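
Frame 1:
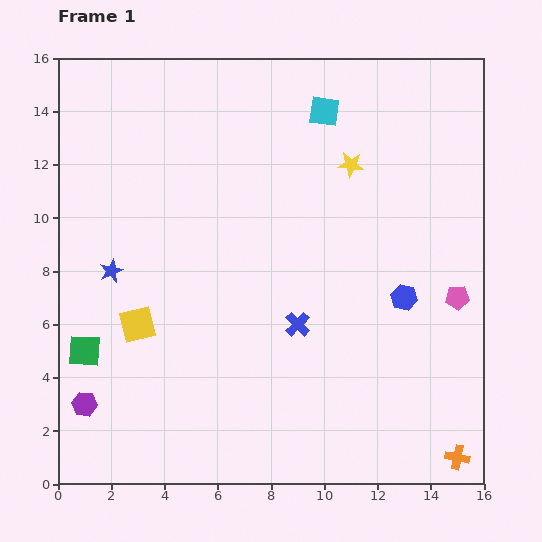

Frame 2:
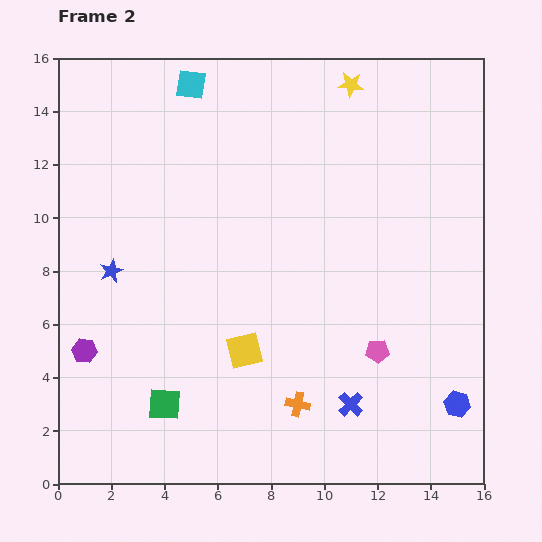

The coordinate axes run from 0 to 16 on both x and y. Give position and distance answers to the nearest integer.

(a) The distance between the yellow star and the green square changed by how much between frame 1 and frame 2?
+2

Distance in frame 1: 12. Distance in frame 2: 14.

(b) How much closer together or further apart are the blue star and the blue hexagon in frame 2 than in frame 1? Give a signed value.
+3

Distance in frame 1: 11. Distance in frame 2: 14.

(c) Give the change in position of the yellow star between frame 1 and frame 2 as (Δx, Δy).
(0, 3)

The yellow star was at (11, 12) in frame 1 and (11, 15) in frame 2.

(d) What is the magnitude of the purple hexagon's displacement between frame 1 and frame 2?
2

The purple hexagon moved from (1, 3) to (1, 5), a distance of √(0² + 2²) ≈ 2.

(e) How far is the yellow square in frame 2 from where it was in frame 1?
4

The yellow square moved from (3, 6) to (7, 5), a distance of √(4² + 1²) ≈ 4.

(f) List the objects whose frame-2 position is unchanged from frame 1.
the blue star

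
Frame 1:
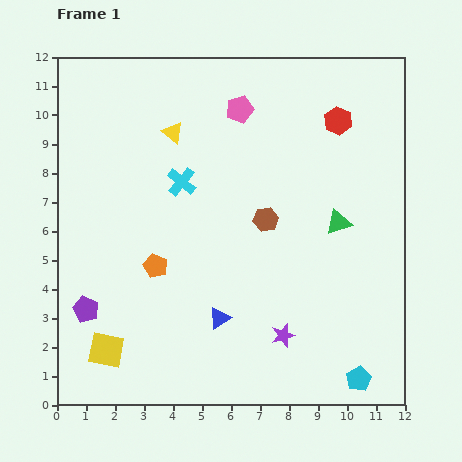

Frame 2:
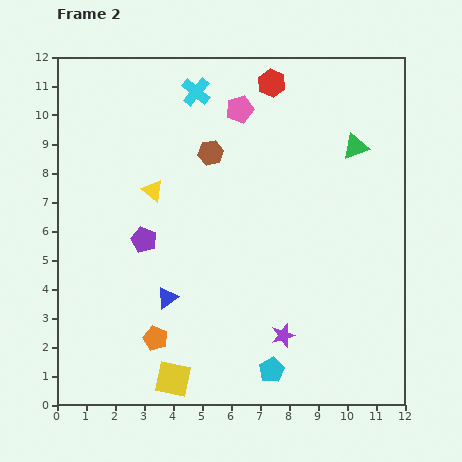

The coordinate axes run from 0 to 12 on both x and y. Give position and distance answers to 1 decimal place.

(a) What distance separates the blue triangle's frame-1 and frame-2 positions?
1.9

The blue triangle moved from (5.6, 3.0) to (3.8, 3.7), a distance of √(1.8² + 0.7²) ≈ 1.9.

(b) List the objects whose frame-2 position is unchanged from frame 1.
the purple star, the pink pentagon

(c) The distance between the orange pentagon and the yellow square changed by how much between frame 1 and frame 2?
-1.9

Distance in frame 1: 3.4. Distance in frame 2: 1.5.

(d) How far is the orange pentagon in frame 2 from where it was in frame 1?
2.5

The orange pentagon moved from (3.4, 4.8) to (3.4, 2.3), a distance of √(0.0² + 2.5²) ≈ 2.5.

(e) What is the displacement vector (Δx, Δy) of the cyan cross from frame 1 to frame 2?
(0.5, 3.1)

The cyan cross was at (4.3, 7.7) in frame 1 and (4.8, 10.8) in frame 2.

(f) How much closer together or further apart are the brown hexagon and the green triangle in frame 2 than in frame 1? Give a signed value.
+2.5

Distance in frame 1: 2.5. Distance in frame 2: 5.0.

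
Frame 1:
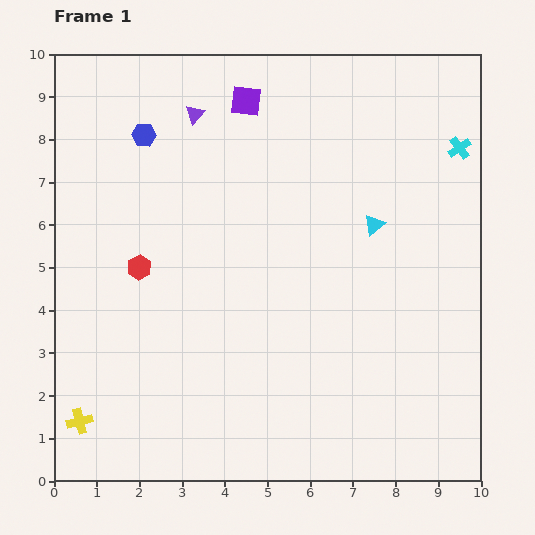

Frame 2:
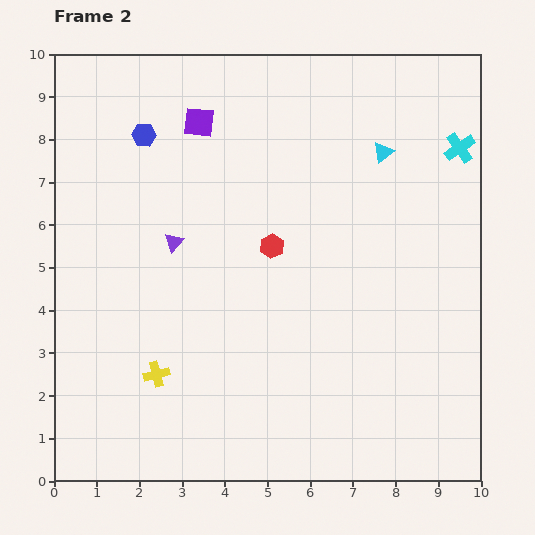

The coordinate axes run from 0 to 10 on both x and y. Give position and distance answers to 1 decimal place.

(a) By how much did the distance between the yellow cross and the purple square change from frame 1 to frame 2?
-2.5

Distance in frame 1: 8.5. Distance in frame 2: 6.0.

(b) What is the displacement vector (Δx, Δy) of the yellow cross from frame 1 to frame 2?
(1.8, 1.1)

The yellow cross was at (0.6, 1.4) in frame 1 and (2.4, 2.5) in frame 2.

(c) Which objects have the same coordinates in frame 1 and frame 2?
the blue hexagon, the cyan cross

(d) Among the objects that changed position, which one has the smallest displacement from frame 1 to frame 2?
the purple square

(moved 1.2)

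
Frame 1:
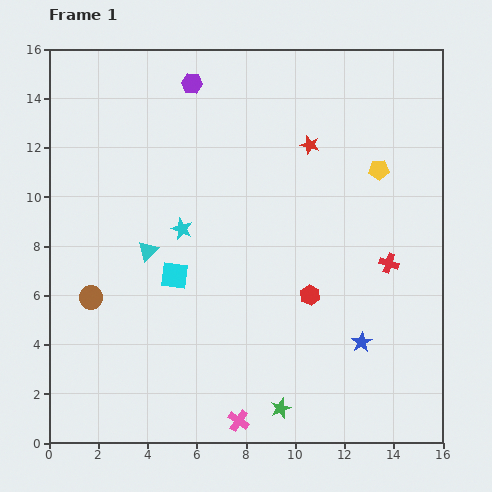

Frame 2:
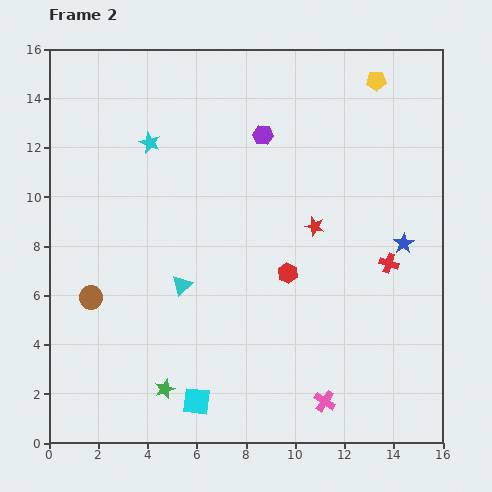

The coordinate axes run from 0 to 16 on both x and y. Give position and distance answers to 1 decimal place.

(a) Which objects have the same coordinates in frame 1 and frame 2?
the brown circle, the red cross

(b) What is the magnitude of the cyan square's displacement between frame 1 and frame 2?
5.2

The cyan square moved from (5.1, 6.8) to (6.0, 1.7), a distance of √(0.9² + 5.1²) ≈ 5.2.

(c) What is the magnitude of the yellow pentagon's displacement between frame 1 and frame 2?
3.6

The yellow pentagon moved from (13.4, 11.1) to (13.3, 14.7), a distance of √(0.1² + 3.6²) ≈ 3.6.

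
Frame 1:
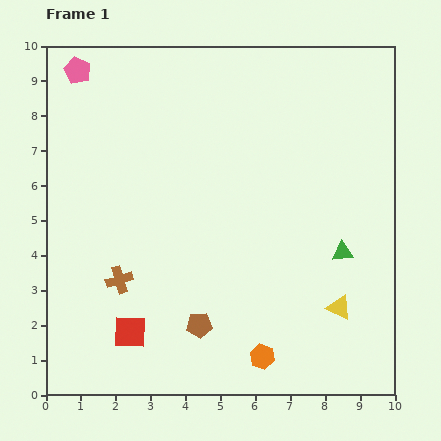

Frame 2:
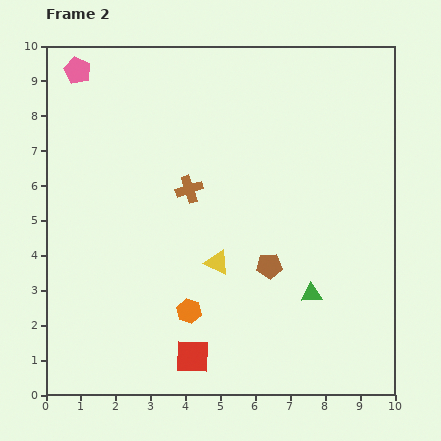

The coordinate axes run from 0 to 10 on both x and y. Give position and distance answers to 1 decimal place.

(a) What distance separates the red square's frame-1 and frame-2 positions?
1.9

The red square moved from (2.4, 1.8) to (4.2, 1.1), a distance of √(1.8² + 0.7²) ≈ 1.9.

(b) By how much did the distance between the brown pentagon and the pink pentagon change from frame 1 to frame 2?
-0.3

Distance in frame 1: 8.1. Distance in frame 2: 7.8.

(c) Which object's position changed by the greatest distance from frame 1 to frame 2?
the yellow triangle

(moved 3.7; next 3.3)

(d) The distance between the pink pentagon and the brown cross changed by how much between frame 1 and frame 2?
-1.4

Distance in frame 1: 6.1. Distance in frame 2: 4.7.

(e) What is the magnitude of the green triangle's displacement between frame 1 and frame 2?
1.5

The green triangle moved from (8.5, 4.1) to (7.6, 2.9), a distance of √(0.9² + 1.2²) ≈ 1.5.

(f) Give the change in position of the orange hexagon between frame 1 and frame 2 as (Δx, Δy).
(-2.1, 1.3)

The orange hexagon was at (6.2, 1.1) in frame 1 and (4.1, 2.4) in frame 2.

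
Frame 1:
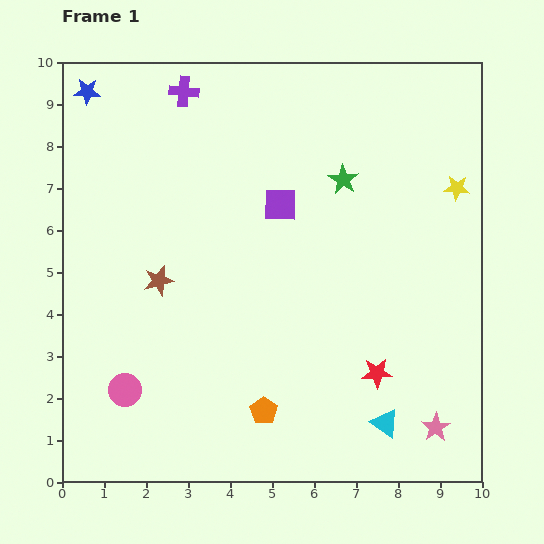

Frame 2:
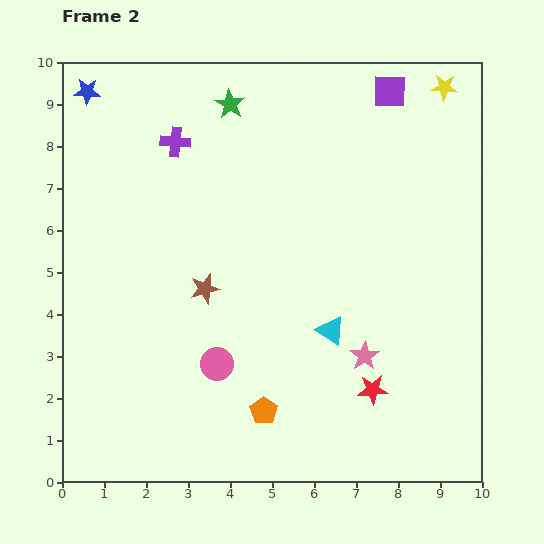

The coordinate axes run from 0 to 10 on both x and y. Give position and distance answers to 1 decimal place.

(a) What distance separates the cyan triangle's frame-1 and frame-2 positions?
2.6

The cyan triangle moved from (7.7, 1.4) to (6.4, 3.6), a distance of √(1.3² + 2.2²) ≈ 2.6.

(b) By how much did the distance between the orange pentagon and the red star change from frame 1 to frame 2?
-0.2

Distance in frame 1: 2.8. Distance in frame 2: 2.6.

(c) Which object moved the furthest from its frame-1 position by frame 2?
the purple square

(moved 3.7; next 3.2)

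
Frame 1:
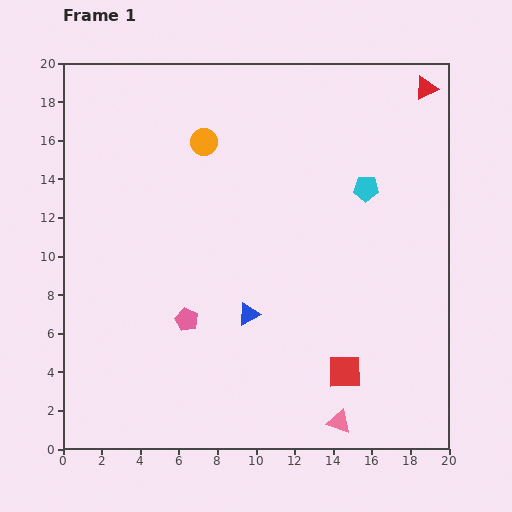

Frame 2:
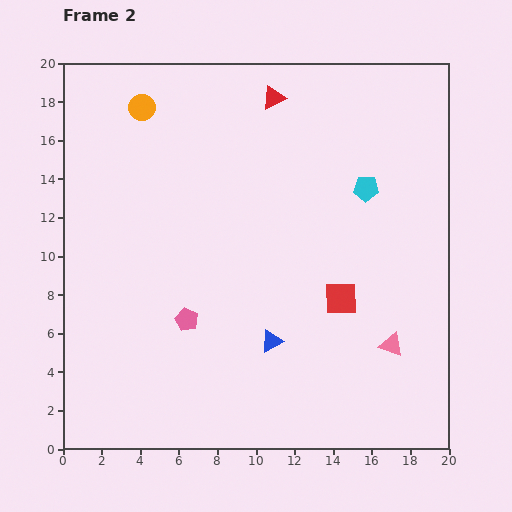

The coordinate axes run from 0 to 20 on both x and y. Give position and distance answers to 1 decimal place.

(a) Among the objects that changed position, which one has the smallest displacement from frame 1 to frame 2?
the blue triangle

(moved 1.8)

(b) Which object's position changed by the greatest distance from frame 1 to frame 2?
the red triangle

(moved 7.9; next 4.8)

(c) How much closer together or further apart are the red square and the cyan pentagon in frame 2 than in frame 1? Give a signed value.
-3.8

Distance in frame 1: 9.6. Distance in frame 2: 5.8.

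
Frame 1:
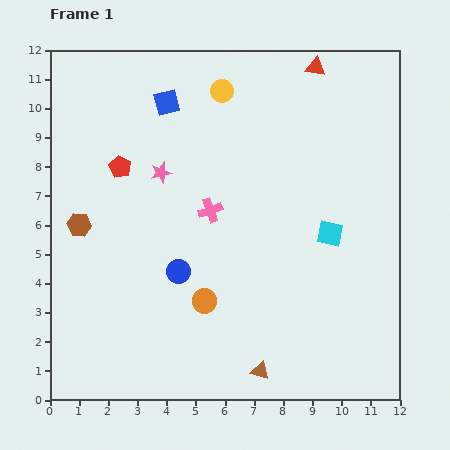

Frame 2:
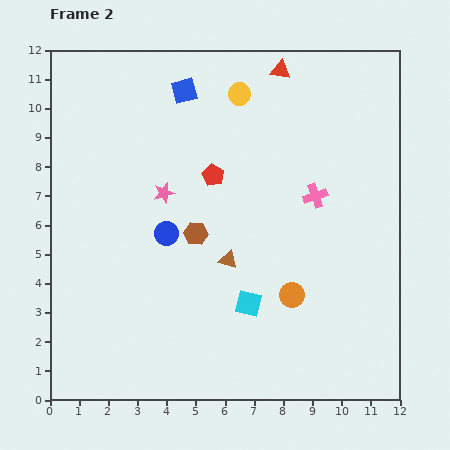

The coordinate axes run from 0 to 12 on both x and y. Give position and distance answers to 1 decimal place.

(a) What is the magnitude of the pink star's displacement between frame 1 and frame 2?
0.7

The pink star moved from (3.8, 7.8) to (3.9, 7.1), a distance of √(0.1² + 0.7²) ≈ 0.7.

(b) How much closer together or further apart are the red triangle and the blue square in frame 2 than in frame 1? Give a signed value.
-1.8

Distance in frame 1: 5.2. Distance in frame 2: 3.4.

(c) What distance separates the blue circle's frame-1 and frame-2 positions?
1.4

The blue circle moved from (4.4, 4.4) to (4.0, 5.7), a distance of √(0.4² + 1.3²) ≈ 1.4.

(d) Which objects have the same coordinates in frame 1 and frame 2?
none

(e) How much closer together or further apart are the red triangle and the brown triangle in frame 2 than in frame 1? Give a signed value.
-3.9

Distance in frame 1: 10.6. Distance in frame 2: 6.7.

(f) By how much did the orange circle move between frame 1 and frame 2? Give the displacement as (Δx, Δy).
(3.0, 0.2)

The orange circle was at (5.3, 3.4) in frame 1 and (8.3, 3.6) in frame 2.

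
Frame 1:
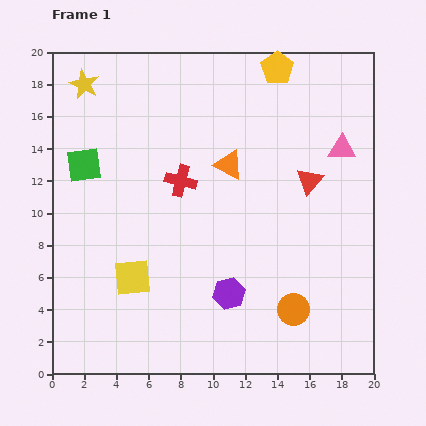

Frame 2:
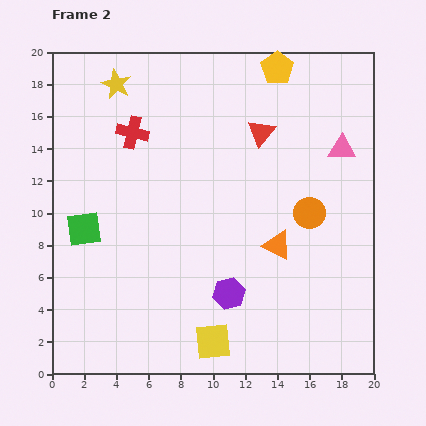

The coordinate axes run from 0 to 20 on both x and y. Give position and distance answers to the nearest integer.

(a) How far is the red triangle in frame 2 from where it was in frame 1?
4

The red triangle moved from (16, 12) to (13, 15), a distance of √(3² + 3²) ≈ 4.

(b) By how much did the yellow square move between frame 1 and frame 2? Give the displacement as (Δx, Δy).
(5, -4)

The yellow square was at (5, 6) in frame 1 and (10, 2) in frame 2.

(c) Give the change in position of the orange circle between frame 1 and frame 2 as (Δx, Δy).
(1, 6)

The orange circle was at (15, 4) in frame 1 and (16, 10) in frame 2.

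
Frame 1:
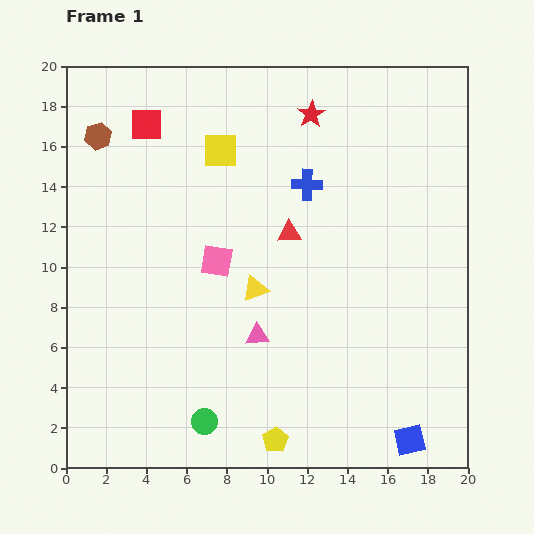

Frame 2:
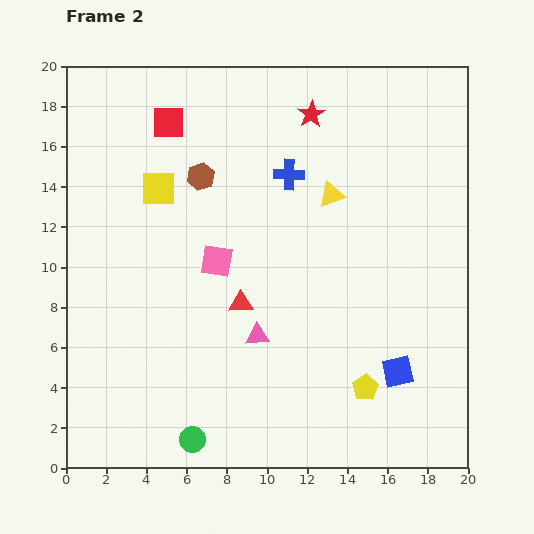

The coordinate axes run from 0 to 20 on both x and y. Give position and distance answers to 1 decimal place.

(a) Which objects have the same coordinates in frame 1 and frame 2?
the pink square, the pink triangle, the red star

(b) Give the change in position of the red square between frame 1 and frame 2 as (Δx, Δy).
(1.1, 0.1)

The red square was at (4.0, 17.1) in frame 1 and (5.1, 17.2) in frame 2.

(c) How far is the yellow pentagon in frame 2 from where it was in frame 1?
5.2

The yellow pentagon moved from (10.4, 1.4) to (14.9, 4.0), a distance of √(4.5² + 2.6²) ≈ 5.2.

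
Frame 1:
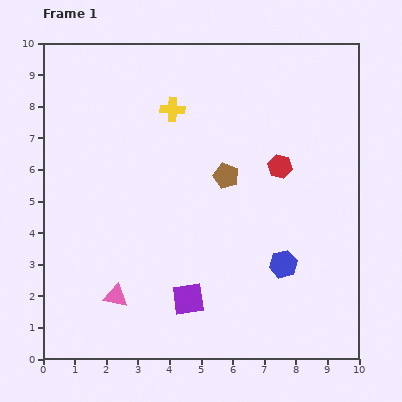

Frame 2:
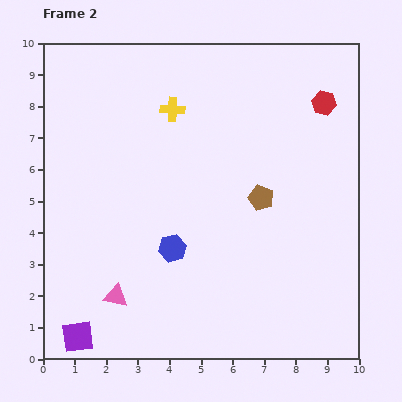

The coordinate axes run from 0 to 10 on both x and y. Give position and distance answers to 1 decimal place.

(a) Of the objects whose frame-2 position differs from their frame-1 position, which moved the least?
the brown pentagon

(moved 1.3)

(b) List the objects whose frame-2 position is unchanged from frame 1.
the pink triangle, the yellow cross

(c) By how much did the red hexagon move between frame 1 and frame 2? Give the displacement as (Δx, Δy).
(1.4, 2.0)

The red hexagon was at (7.5, 6.1) in frame 1 and (8.9, 8.1) in frame 2.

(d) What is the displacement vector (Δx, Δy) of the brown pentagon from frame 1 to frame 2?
(1.1, -0.7)

The brown pentagon was at (5.8, 5.8) in frame 1 and (6.9, 5.1) in frame 2.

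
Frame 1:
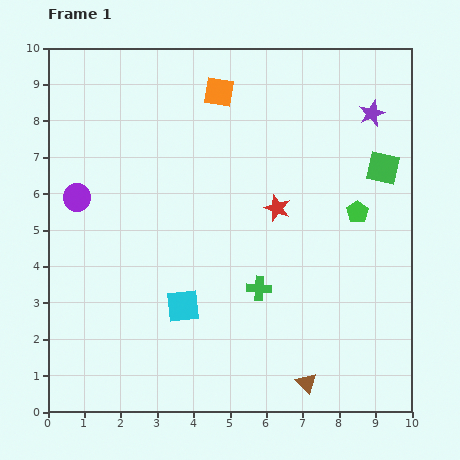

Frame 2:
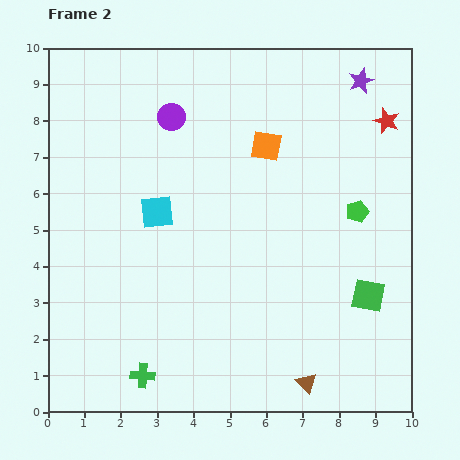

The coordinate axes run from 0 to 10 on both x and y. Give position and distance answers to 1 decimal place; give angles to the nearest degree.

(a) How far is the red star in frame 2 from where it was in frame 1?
3.8

The red star moved from (6.3, 5.6) to (9.3, 8.0), a distance of √(3.0² + 2.4²) ≈ 3.8.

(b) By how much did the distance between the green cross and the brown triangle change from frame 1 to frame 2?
+1.6

Distance in frame 1: 2.9. Distance in frame 2: 4.5.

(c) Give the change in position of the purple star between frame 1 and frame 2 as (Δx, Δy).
(-0.3, 0.9)

The purple star was at (8.9, 8.2) in frame 1 and (8.6, 9.1) in frame 2.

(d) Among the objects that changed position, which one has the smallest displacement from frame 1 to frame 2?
the purple star

(moved 0.9)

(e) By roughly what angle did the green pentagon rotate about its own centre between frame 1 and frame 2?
16° clockwise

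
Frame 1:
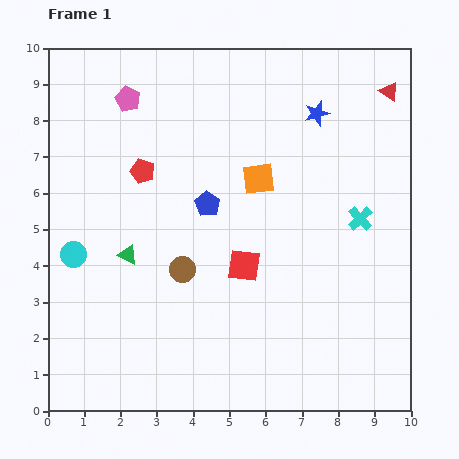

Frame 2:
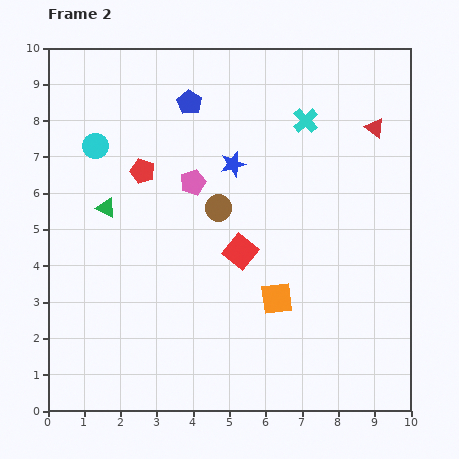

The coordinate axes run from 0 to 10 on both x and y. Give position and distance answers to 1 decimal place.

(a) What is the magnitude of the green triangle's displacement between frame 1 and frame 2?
1.4

The green triangle moved from (2.2, 4.3) to (1.6, 5.6), a distance of √(0.6² + 1.3²) ≈ 1.4.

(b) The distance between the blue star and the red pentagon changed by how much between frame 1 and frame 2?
-2.6

Distance in frame 1: 5.1. Distance in frame 2: 2.5.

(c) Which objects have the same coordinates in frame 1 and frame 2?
the red pentagon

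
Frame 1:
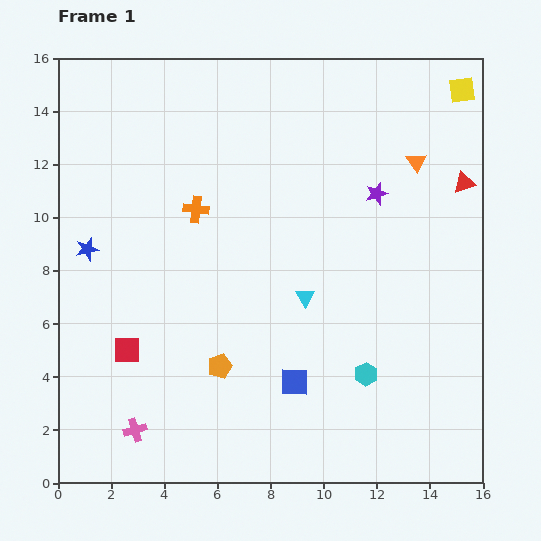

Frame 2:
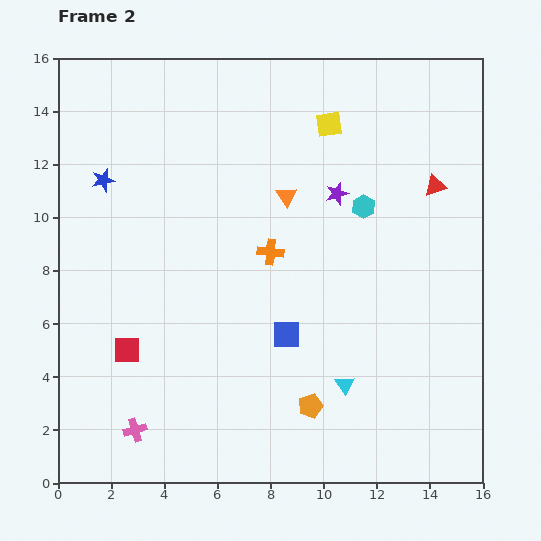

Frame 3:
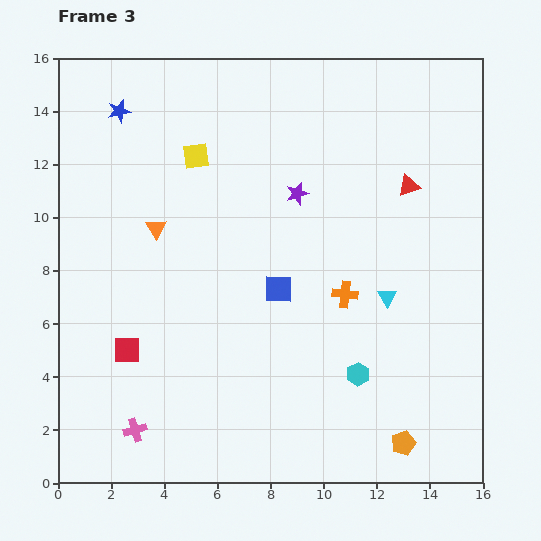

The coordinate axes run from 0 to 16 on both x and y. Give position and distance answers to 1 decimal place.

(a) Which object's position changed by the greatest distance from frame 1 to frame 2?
the cyan hexagon

(moved 6.3; next 5.2)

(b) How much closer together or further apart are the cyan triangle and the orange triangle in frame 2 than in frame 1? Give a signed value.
+0.8

Distance in frame 1: 6.6. Distance in frame 2: 7.4.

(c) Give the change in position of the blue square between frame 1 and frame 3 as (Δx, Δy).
(-0.6, 3.5)

The blue square was at (8.9, 3.8) in frame 1 and (8.3, 7.3) in frame 3.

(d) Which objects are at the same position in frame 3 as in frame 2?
the red square, the pink cross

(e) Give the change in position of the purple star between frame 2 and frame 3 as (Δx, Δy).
(-1.5, 0.0)

The purple star was at (10.5, 10.9) in frame 2 and (9.0, 10.9) in frame 3.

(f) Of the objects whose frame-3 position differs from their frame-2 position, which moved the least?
the red triangle

(moved 1.0)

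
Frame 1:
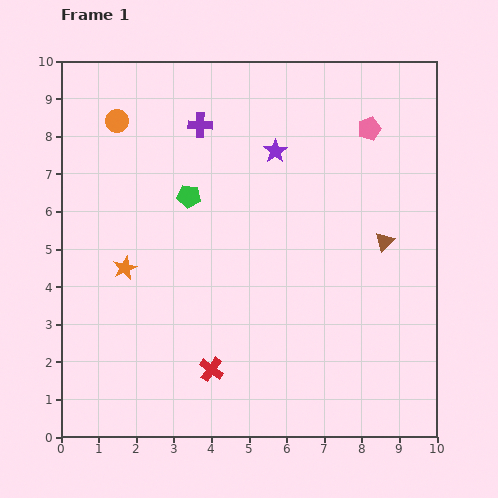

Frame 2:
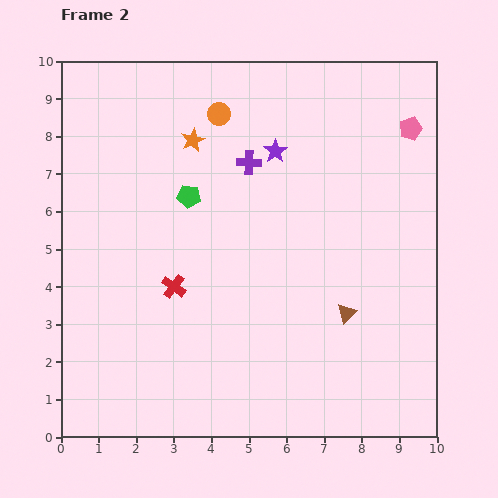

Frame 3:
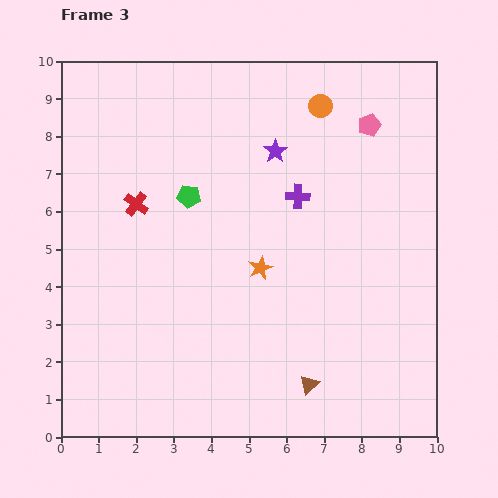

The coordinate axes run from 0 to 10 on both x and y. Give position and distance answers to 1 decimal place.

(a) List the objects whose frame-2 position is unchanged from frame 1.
the purple star, the green pentagon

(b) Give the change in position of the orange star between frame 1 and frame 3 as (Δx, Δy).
(3.6, 0.0)

The orange star was at (1.7, 4.5) in frame 1 and (5.3, 4.5) in frame 3.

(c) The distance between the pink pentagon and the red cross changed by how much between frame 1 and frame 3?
-1.2

Distance in frame 1: 7.7. Distance in frame 3: 6.5.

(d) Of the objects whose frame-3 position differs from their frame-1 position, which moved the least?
the pink pentagon

(moved 0.1)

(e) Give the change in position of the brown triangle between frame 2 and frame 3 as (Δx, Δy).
(-1.0, -1.9)

The brown triangle was at (7.6, 3.3) in frame 2 and (6.6, 1.4) in frame 3.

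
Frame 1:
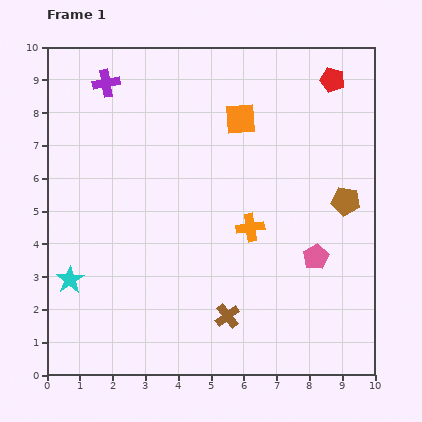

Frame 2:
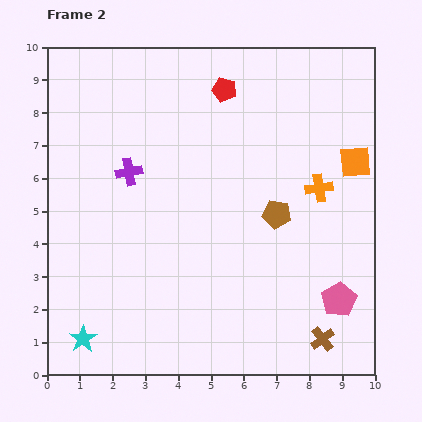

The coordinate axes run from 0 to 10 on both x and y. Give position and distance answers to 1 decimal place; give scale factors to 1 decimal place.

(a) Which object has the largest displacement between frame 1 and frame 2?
the orange square

(moved 3.7; next 3.3)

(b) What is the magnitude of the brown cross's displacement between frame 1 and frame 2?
3.0

The brown cross moved from (5.5, 1.8) to (8.4, 1.1), a distance of √(2.9² + 0.7²) ≈ 3.0.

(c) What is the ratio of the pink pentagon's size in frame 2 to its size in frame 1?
1.4×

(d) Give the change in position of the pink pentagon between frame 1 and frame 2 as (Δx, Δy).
(0.7, -1.3)

The pink pentagon was at (8.2, 3.6) in frame 1 and (8.9, 2.3) in frame 2.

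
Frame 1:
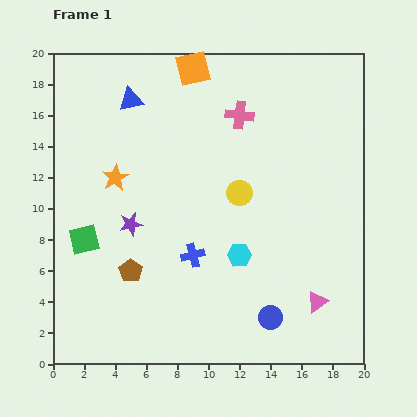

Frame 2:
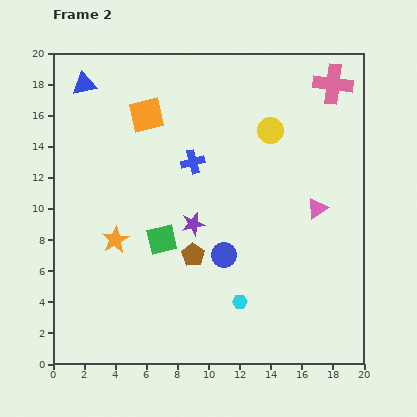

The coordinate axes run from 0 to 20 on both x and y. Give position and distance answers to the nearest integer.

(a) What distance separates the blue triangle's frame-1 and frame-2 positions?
3

The blue triangle moved from (5, 17) to (2, 18), a distance of √(3² + 1²) ≈ 3.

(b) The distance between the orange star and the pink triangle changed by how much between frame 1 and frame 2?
-2

Distance in frame 1: 15. Distance in frame 2: 13.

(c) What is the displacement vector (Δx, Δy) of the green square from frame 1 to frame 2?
(5, 0)

The green square was at (2, 8) in frame 1 and (7, 8) in frame 2.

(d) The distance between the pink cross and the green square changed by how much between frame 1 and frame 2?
+2

Distance in frame 1: 13. Distance in frame 2: 15.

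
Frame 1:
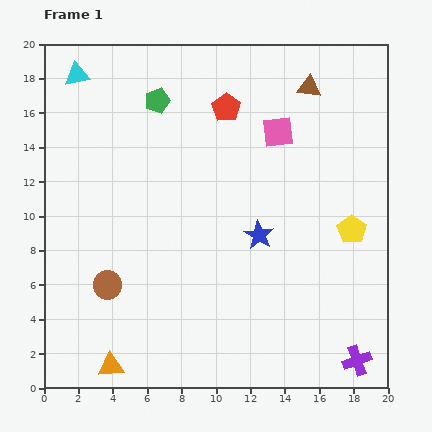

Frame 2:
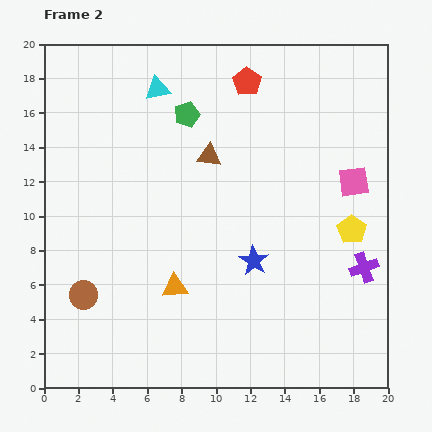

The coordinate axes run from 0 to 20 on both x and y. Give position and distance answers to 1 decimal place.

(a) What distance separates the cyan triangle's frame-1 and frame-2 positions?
4.8

The cyan triangle moved from (1.9, 18.2) to (6.6, 17.4), a distance of √(4.7² + 0.8²) ≈ 4.8.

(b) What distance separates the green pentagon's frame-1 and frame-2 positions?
1.9

The green pentagon moved from (6.6, 16.7) to (8.3, 15.9), a distance of √(1.7² + 0.8²) ≈ 1.9.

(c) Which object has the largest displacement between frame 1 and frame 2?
the brown triangle

(moved 7.0; next 5.9)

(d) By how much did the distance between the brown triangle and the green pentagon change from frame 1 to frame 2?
-6.1

Distance in frame 1: 8.8. Distance in frame 2: 2.7.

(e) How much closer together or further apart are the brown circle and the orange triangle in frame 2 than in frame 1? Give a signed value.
+0.6

Distance in frame 1: 4.7. Distance in frame 2: 5.3.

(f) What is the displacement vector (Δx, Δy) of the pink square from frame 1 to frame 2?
(4.4, -2.9)

The pink square was at (13.6, 14.9) in frame 1 and (18.0, 12.0) in frame 2.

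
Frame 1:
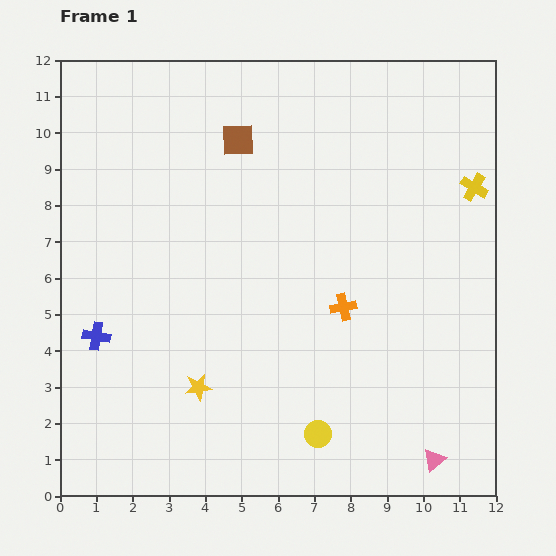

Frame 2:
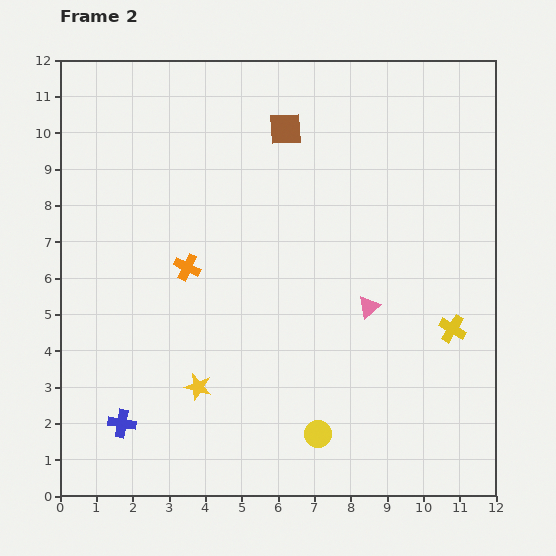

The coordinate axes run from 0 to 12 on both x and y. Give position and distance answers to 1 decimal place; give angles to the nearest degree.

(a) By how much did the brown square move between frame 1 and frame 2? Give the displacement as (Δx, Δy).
(1.3, 0.3)

The brown square was at (4.9, 9.8) in frame 1 and (6.2, 10.1) in frame 2.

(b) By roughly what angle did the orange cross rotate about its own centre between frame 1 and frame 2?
37° clockwise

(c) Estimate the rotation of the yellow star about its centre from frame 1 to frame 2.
23° clockwise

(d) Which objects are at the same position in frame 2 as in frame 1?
the yellow circle, the yellow star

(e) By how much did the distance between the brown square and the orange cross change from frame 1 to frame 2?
-0.7

Distance in frame 1: 5.4. Distance in frame 2: 4.7.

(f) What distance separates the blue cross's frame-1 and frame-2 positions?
2.5

The blue cross moved from (1.0, 4.4) to (1.7, 2.0), a distance of √(0.7² + 2.4²) ≈ 2.5.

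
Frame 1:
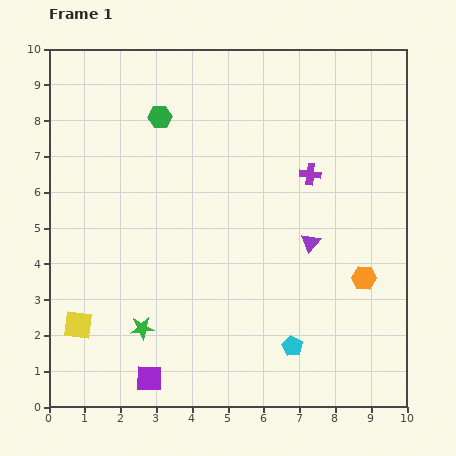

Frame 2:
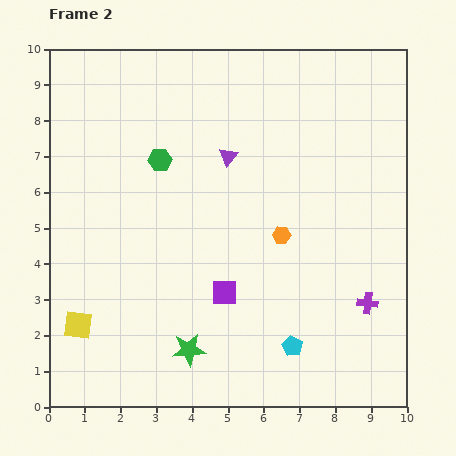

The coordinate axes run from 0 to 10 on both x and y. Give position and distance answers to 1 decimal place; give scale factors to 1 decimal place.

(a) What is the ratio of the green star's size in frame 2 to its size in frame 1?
1.4×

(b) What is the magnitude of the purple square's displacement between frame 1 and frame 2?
3.2

The purple square moved from (2.8, 0.8) to (4.9, 3.2), a distance of √(2.1² + 2.4²) ≈ 3.2.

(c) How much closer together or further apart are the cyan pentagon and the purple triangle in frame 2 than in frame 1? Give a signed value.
+2.7

Distance in frame 1: 2.9. Distance in frame 2: 5.6.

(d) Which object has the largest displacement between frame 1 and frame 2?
the purple cross

(moved 3.9; next 3.3)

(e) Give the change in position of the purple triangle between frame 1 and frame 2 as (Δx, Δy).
(-2.3, 2.4)

The purple triangle was at (7.3, 4.6) in frame 1 and (5.0, 7.0) in frame 2.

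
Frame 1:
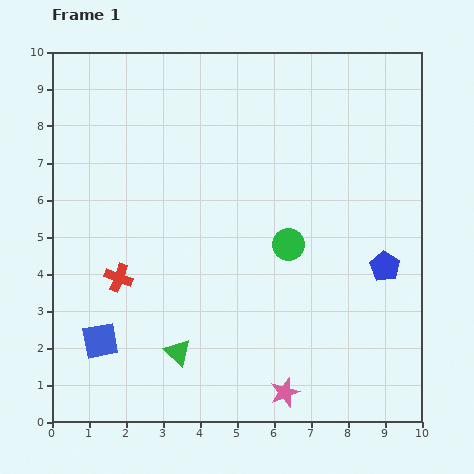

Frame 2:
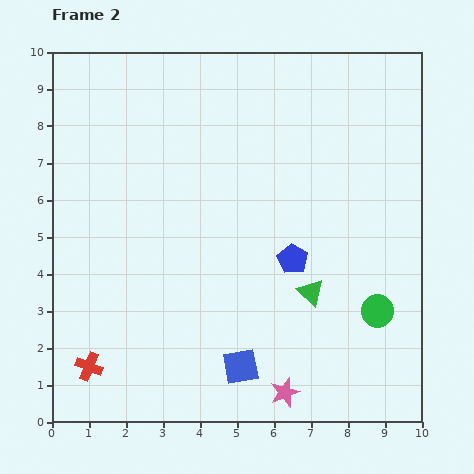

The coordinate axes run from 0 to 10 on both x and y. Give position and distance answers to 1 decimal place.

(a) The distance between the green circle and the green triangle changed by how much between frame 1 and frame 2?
-2.3

Distance in frame 1: 4.2. Distance in frame 2: 1.9.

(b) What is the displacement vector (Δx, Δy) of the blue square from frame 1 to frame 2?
(3.8, -0.7)

The blue square was at (1.3, 2.2) in frame 1 and (5.1, 1.5) in frame 2.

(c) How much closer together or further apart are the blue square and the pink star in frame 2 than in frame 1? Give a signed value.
-3.8

Distance in frame 1: 5.2. Distance in frame 2: 1.4.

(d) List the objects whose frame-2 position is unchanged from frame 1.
the pink star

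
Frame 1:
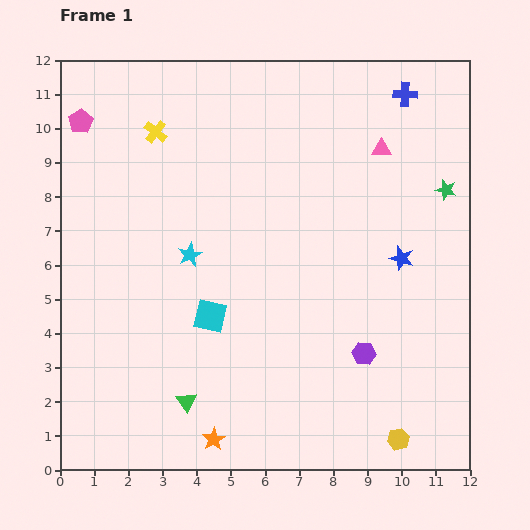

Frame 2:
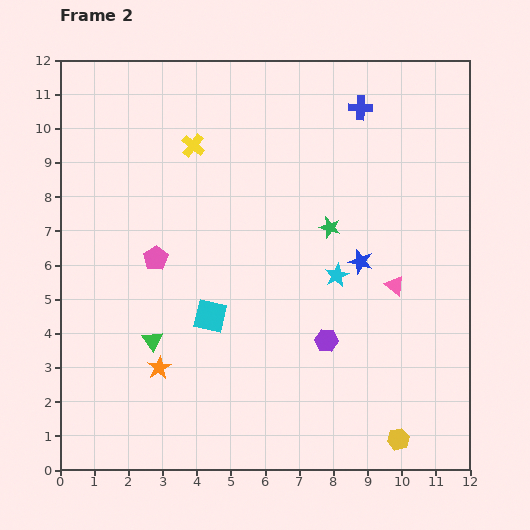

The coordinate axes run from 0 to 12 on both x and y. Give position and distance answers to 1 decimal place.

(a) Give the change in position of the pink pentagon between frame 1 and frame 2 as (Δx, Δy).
(2.2, -4.0)

The pink pentagon was at (0.6, 10.2) in frame 1 and (2.8, 6.2) in frame 2.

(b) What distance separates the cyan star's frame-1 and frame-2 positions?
4.3

The cyan star moved from (3.8, 6.3) to (8.1, 5.7), a distance of √(4.3² + 0.6²) ≈ 4.3.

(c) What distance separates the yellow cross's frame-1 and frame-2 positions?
1.2

The yellow cross moved from (2.8, 9.9) to (3.9, 9.5), a distance of √(1.1² + 0.4²) ≈ 1.2.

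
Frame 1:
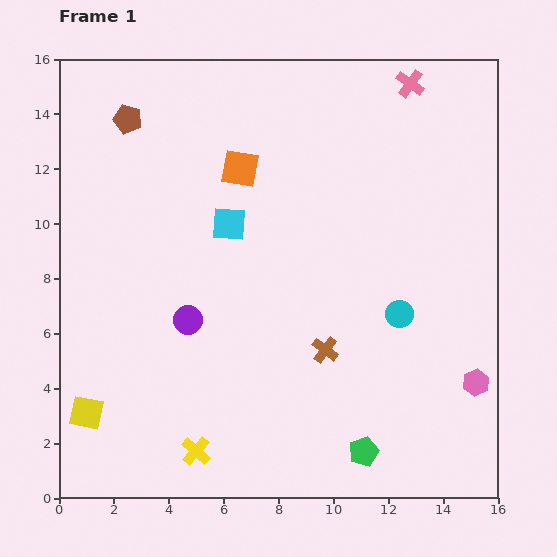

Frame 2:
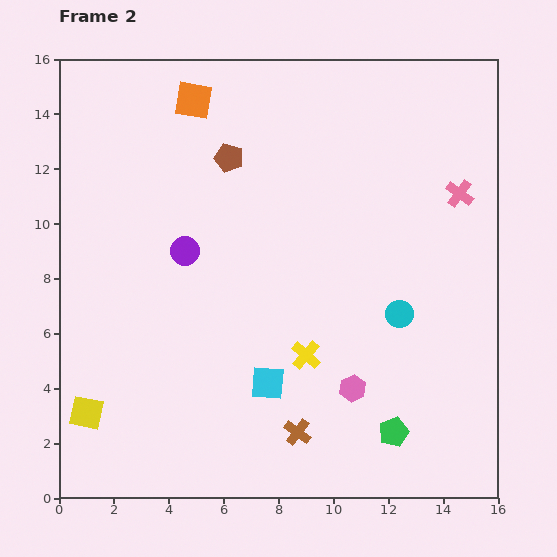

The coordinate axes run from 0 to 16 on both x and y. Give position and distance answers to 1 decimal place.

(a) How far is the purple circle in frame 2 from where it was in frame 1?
2.5

The purple circle moved from (4.7, 6.5) to (4.6, 9.0), a distance of √(0.1² + 2.5²) ≈ 2.5.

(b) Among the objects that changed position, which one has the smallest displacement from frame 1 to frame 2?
the green pentagon

(moved 1.3)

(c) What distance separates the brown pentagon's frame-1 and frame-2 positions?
4.0

The brown pentagon moved from (2.5, 13.8) to (6.2, 12.4), a distance of √(3.7² + 1.4²) ≈ 4.0.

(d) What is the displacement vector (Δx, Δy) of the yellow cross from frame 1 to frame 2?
(4.0, 3.5)

The yellow cross was at (5.0, 1.7) in frame 1 and (9.0, 5.2) in frame 2.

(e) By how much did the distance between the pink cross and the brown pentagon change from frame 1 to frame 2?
-1.9

Distance in frame 1: 10.4. Distance in frame 2: 8.5.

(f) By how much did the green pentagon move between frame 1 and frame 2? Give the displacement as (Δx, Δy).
(1.1, 0.7)

The green pentagon was at (11.1, 1.7) in frame 1 and (12.2, 2.4) in frame 2.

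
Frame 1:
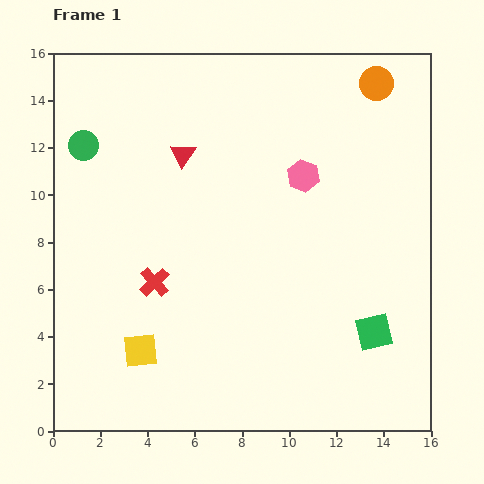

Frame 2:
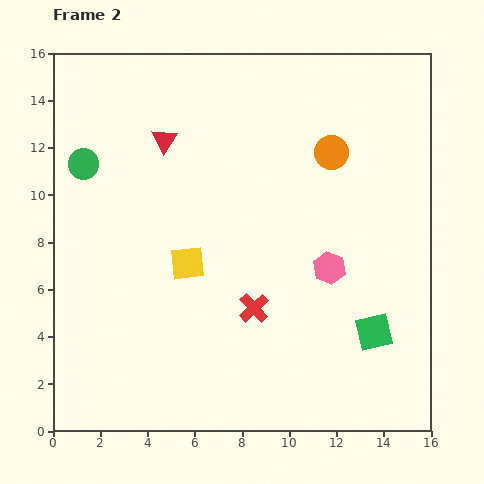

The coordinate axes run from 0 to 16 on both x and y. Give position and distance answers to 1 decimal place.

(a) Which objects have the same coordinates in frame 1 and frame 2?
the green square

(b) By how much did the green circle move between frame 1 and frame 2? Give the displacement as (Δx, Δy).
(0.0, -0.8)

The green circle was at (1.3, 12.1) in frame 1 and (1.3, 11.3) in frame 2.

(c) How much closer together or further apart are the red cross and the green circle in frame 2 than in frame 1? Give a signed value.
+2.9

Distance in frame 1: 6.5. Distance in frame 2: 9.4.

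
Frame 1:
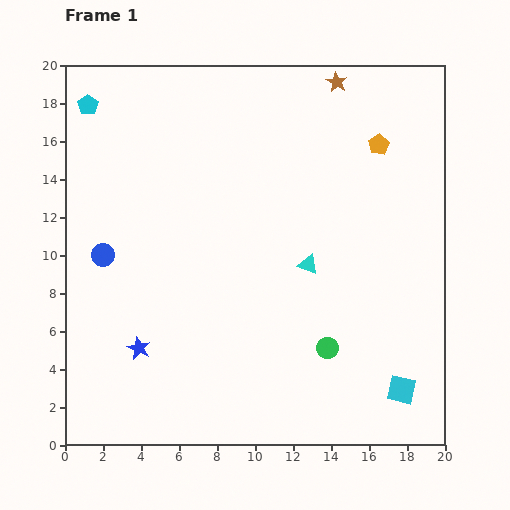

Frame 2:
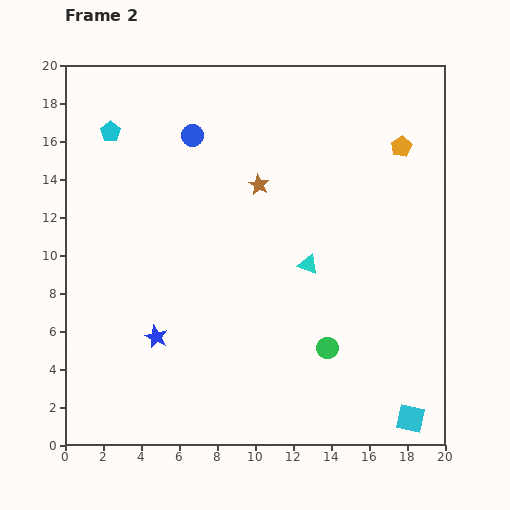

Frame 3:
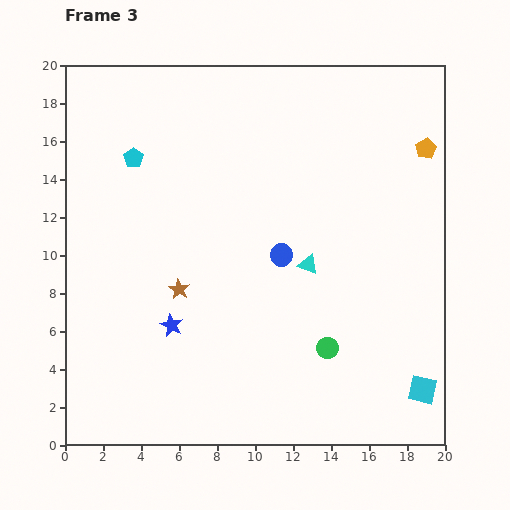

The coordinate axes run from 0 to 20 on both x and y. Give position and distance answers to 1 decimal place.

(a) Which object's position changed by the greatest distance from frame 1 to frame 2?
the blue circle

(moved 7.9; next 6.8)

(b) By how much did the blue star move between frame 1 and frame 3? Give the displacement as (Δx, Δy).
(1.7, 1.2)

The blue star was at (3.9, 5.1) in frame 1 and (5.6, 6.3) in frame 3.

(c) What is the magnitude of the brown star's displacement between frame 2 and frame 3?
6.9

The brown star moved from (10.2, 13.7) to (6.0, 8.2), a distance of √(4.2² + 5.5²) ≈ 6.9.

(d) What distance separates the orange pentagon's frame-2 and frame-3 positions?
1.3

The orange pentagon moved from (17.7, 15.7) to (19.0, 15.6), a distance of √(1.3² + 0.1²) ≈ 1.3.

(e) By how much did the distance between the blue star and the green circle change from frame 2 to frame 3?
-0.7

Distance in frame 2: 9.0. Distance in frame 3: 8.3.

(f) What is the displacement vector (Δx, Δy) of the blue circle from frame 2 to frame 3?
(4.7, -6.3)

The blue circle was at (6.7, 16.3) in frame 2 and (11.4, 10.0) in frame 3.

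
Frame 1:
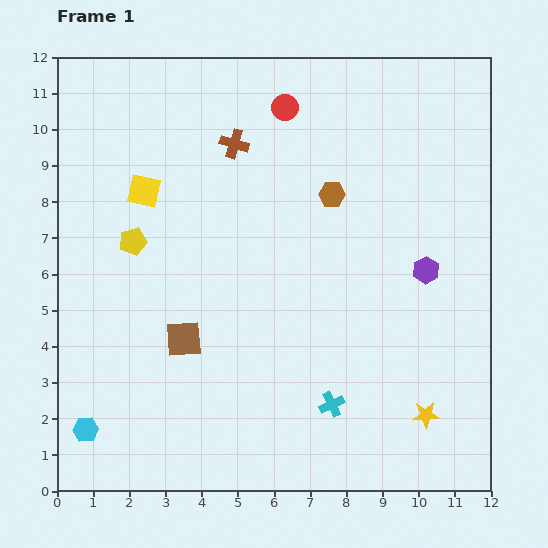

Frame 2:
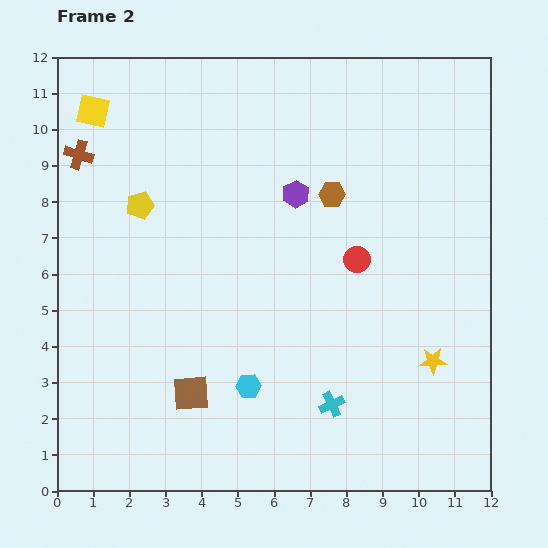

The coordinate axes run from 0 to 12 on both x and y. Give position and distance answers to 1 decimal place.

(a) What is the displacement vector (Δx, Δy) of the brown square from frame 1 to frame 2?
(0.2, -1.5)

The brown square was at (3.5, 4.2) in frame 1 and (3.7, 2.7) in frame 2.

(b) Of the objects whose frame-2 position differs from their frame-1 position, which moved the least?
the yellow pentagon

(moved 1.0)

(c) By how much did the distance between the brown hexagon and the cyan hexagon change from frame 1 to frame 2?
-3.6

Distance in frame 1: 9.4. Distance in frame 2: 5.8.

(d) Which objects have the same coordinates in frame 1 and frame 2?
the cyan cross, the brown hexagon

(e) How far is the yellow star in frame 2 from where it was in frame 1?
1.5

The yellow star moved from (10.2, 2.1) to (10.4, 3.6), a distance of √(0.2² + 1.5²) ≈ 1.5.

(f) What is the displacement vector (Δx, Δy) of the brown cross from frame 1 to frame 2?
(-4.3, -0.3)

The brown cross was at (4.9, 9.6) in frame 1 and (0.6, 9.3) in frame 2.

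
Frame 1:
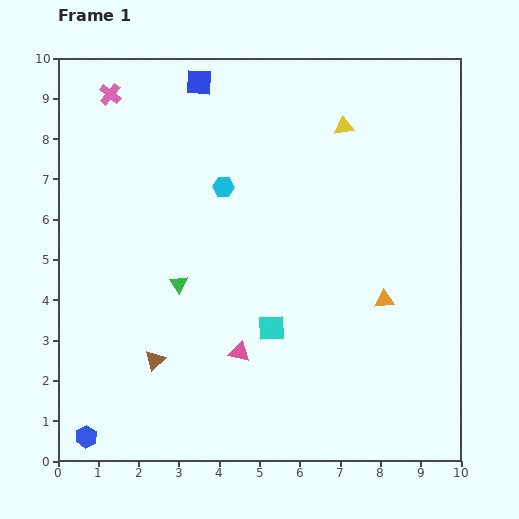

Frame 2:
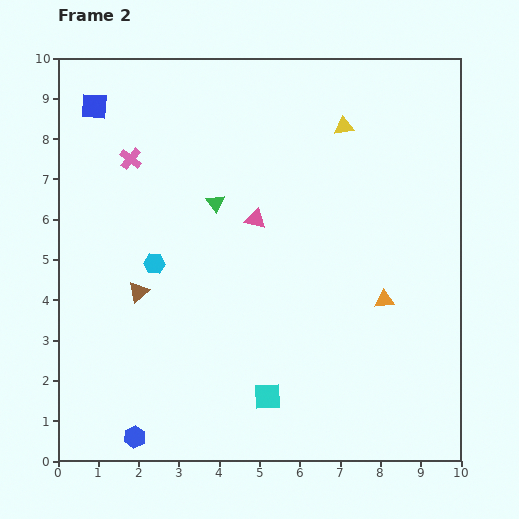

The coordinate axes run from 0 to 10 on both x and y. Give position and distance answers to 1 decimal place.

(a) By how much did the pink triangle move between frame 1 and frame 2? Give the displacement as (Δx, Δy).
(0.4, 3.3)

The pink triangle was at (4.5, 2.7) in frame 1 and (4.9, 6.0) in frame 2.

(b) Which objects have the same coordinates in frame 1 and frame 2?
the orange triangle, the yellow triangle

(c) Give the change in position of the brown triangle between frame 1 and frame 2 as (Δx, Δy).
(-0.4, 1.7)

The brown triangle was at (2.4, 2.5) in frame 1 and (2.0, 4.2) in frame 2.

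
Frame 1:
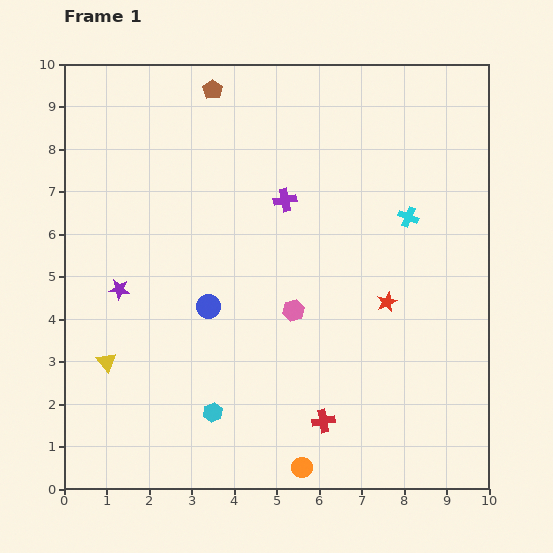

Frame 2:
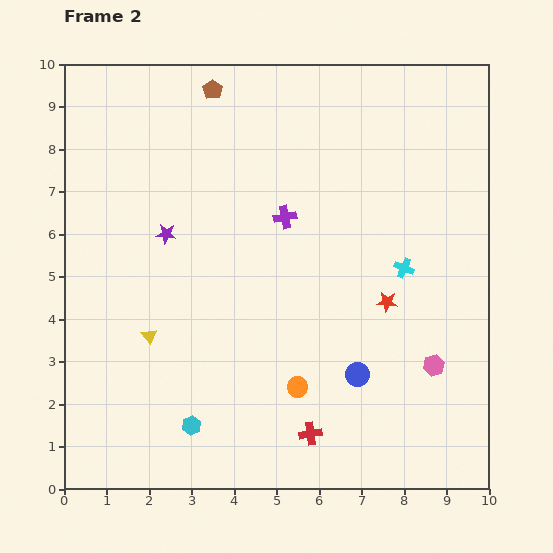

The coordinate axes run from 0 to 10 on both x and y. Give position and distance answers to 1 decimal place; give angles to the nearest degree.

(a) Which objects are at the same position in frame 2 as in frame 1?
the red star, the brown pentagon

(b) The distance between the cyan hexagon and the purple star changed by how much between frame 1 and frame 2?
+0.9

Distance in frame 1: 3.6. Distance in frame 2: 4.5.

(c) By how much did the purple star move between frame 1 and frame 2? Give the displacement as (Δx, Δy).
(1.1, 1.3)

The purple star was at (1.3, 4.7) in frame 1 and (2.4, 6.0) in frame 2.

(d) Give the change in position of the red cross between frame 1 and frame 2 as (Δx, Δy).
(-0.3, -0.3)

The red cross was at (6.1, 1.6) in frame 1 and (5.8, 1.3) in frame 2.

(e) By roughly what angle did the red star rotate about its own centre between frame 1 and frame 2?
31° clockwise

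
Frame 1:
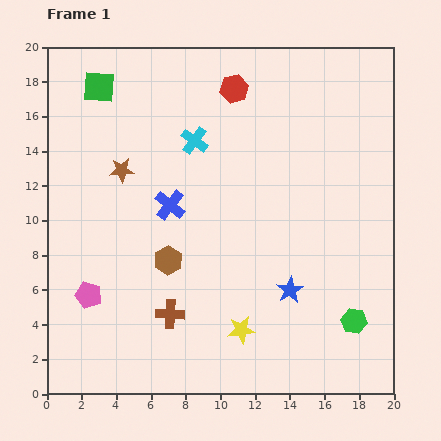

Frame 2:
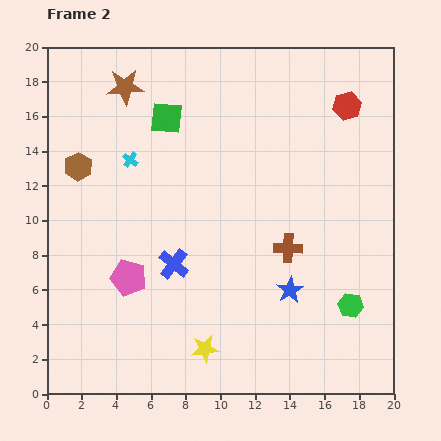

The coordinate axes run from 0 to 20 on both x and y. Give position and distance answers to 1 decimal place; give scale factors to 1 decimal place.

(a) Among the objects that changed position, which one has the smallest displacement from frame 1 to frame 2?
the green hexagon

(moved 0.9)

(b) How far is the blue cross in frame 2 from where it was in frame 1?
3.4

The blue cross moved from (7.1, 10.9) to (7.3, 7.5), a distance of √(0.2² + 3.4²) ≈ 3.4.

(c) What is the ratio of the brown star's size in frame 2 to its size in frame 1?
1.5×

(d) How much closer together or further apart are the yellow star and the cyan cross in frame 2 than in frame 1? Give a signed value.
+0.5

Distance in frame 1: 11.2. Distance in frame 2: 11.7.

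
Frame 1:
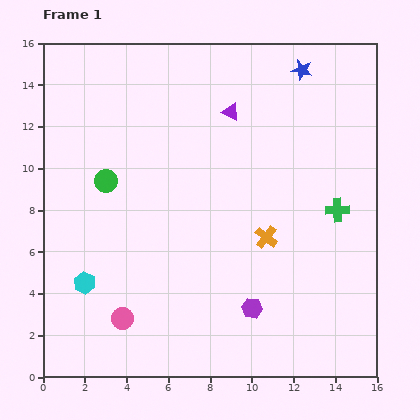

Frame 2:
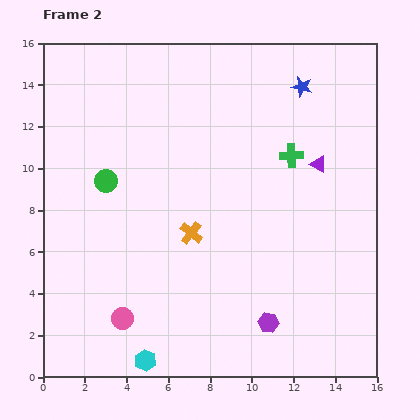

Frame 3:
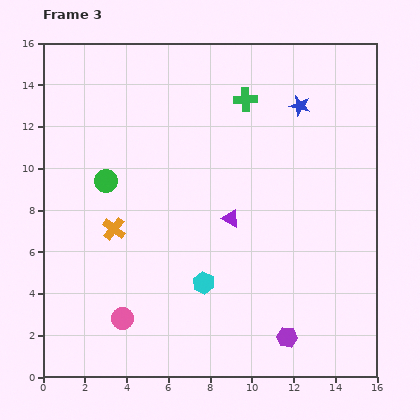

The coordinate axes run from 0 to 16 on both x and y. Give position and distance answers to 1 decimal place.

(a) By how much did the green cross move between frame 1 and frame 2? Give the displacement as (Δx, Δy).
(-2.2, 2.6)

The green cross was at (14.1, 8.0) in frame 1 and (11.9, 10.6) in frame 2.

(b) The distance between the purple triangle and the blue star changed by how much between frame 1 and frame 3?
+2.4

Distance in frame 1: 3.9. Distance in frame 3: 6.3.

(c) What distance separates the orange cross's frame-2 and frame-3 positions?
3.7

The orange cross moved from (7.1, 6.9) to (3.4, 7.1), a distance of √(3.7² + 0.2²) ≈ 3.7.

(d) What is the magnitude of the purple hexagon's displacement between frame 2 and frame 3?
1.1

The purple hexagon moved from (10.8, 2.6) to (11.7, 1.9), a distance of √(0.9² + 0.7²) ≈ 1.1.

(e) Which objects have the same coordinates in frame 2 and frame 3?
the green circle, the pink circle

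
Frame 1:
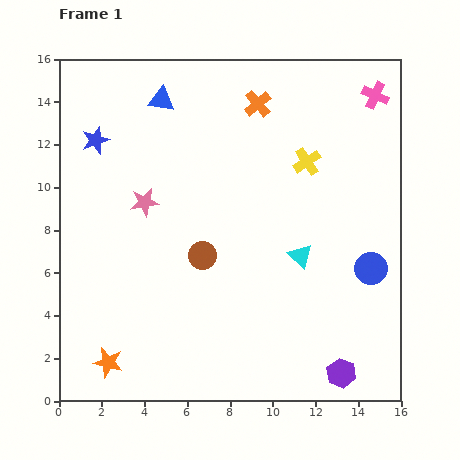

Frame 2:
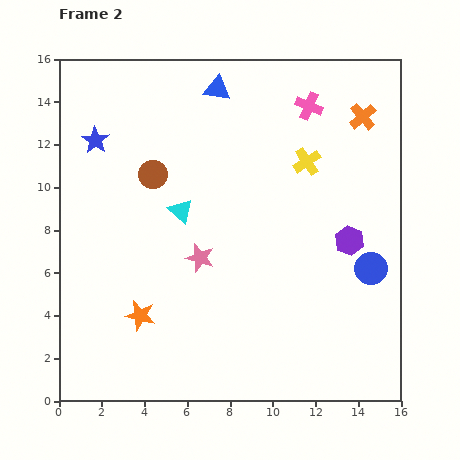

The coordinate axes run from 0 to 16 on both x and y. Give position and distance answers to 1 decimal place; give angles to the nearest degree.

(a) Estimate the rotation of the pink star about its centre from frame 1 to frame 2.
25° clockwise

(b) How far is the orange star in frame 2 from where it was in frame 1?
2.7

The orange star moved from (2.3, 1.8) to (3.8, 4.0), a distance of √(1.5² + 2.2²) ≈ 2.7.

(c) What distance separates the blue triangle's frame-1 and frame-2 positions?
2.6

The blue triangle moved from (4.8, 14.1) to (7.4, 14.6), a distance of √(2.6² + 0.5²) ≈ 2.6.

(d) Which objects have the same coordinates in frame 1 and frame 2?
the blue circle, the yellow cross, the blue star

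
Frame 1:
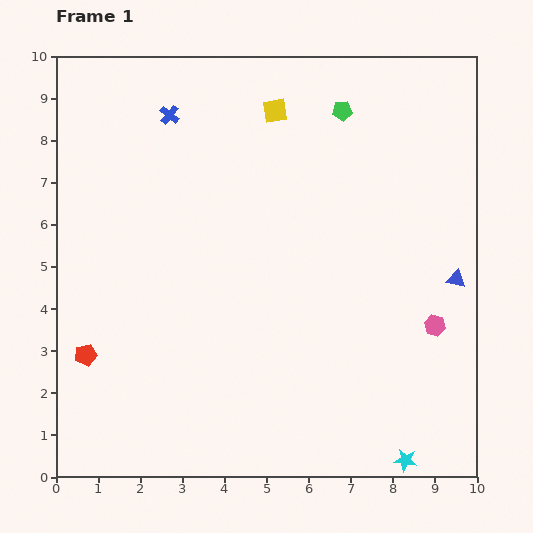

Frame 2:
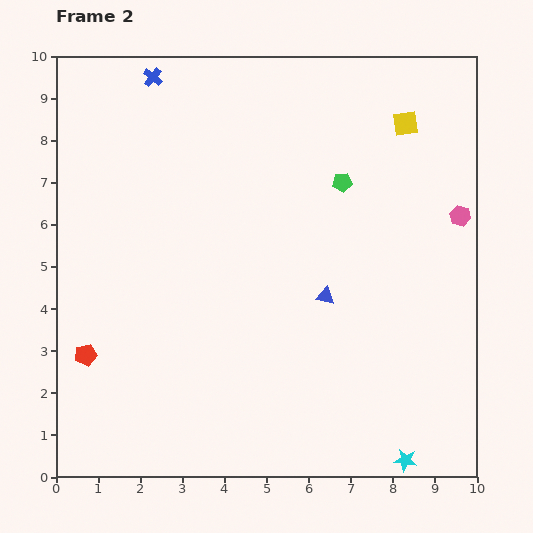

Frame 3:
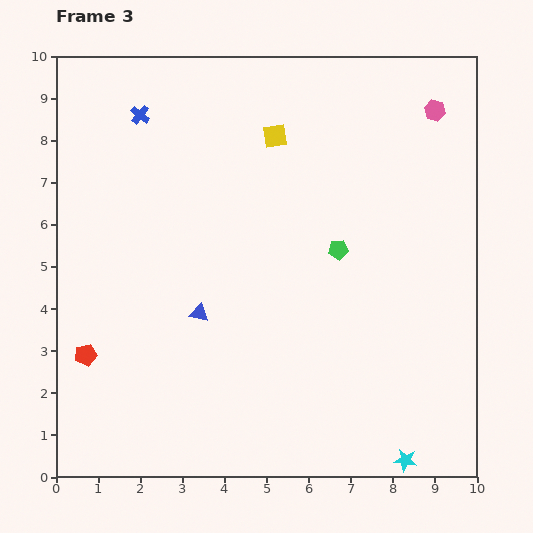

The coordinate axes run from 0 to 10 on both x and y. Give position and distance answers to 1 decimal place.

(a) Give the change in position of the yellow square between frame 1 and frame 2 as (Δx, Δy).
(3.1, -0.3)

The yellow square was at (5.2, 8.7) in frame 1 and (8.3, 8.4) in frame 2.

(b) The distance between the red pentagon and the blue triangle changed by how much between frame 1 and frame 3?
-6.1

Distance in frame 1: 9.0. Distance in frame 3: 2.9.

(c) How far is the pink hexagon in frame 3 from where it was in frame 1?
5.1

The pink hexagon moved from (9.0, 3.6) to (9.0, 8.7), a distance of √(0.0² + 5.1²) ≈ 5.1.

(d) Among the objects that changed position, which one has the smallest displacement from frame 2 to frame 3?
the blue cross

(moved 0.9)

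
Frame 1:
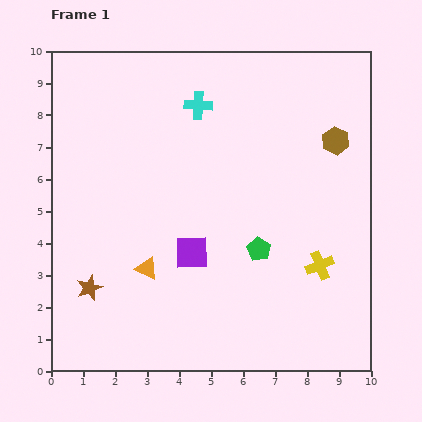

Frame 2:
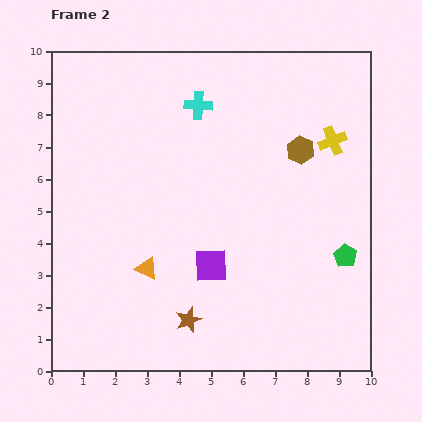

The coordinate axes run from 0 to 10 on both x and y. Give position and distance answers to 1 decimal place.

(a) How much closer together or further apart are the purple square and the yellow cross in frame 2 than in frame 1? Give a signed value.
+1.4

Distance in frame 1: 4.0. Distance in frame 2: 5.4.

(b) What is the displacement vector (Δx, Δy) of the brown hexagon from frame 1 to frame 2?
(-1.1, -0.3)

The brown hexagon was at (8.9, 7.2) in frame 1 and (7.8, 6.9) in frame 2.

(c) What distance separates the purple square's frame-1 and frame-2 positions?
0.7

The purple square moved from (4.4, 3.7) to (5.0, 3.3), a distance of √(0.6² + 0.4²) ≈ 0.7.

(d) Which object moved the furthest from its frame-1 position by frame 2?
the yellow cross

(moved 3.9; next 3.3)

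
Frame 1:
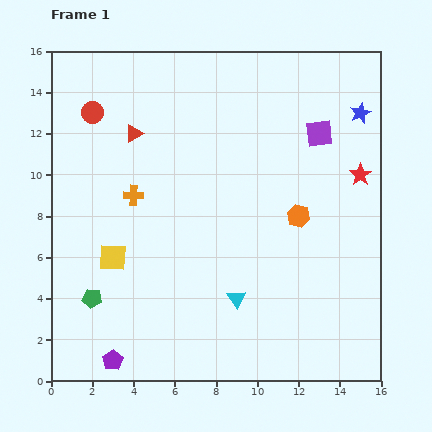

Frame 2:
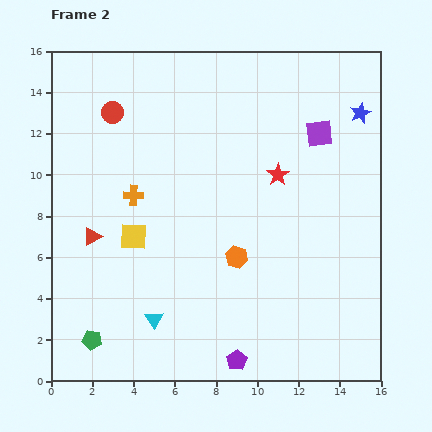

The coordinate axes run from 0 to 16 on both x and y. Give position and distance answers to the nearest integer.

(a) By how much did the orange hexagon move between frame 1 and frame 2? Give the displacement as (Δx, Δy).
(-3, -2)

The orange hexagon was at (12, 8) in frame 1 and (9, 6) in frame 2.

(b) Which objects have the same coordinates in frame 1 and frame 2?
the orange cross, the blue star, the purple square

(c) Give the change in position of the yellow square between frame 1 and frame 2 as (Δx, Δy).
(1, 1)

The yellow square was at (3, 6) in frame 1 and (4, 7) in frame 2.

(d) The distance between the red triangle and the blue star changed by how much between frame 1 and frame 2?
+3

Distance in frame 1: 11. Distance in frame 2: 14.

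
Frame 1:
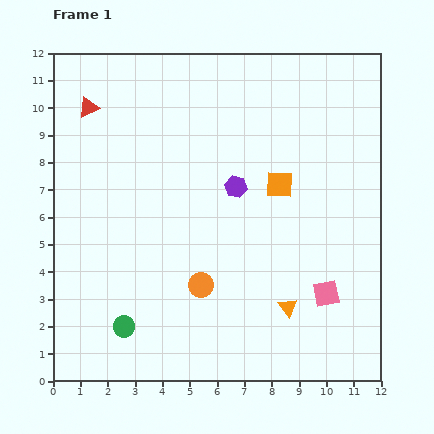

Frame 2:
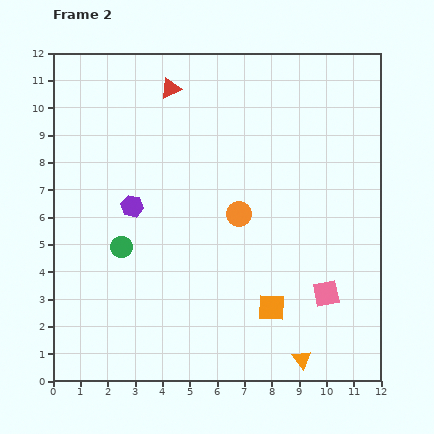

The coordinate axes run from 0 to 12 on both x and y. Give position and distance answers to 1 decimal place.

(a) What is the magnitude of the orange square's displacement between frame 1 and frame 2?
4.5

The orange square moved from (8.3, 7.2) to (8.0, 2.7), a distance of √(0.3² + 4.5²) ≈ 4.5.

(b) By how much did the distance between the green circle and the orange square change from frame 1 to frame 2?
-1.8

Distance in frame 1: 7.7. Distance in frame 2: 5.9.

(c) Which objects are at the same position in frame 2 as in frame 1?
the pink square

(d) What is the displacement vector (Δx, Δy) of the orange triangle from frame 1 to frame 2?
(0.5, -1.9)

The orange triangle was at (8.6, 2.7) in frame 1 and (9.1, 0.8) in frame 2.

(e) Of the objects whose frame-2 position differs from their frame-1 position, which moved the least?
the orange triangle

(moved 2.0)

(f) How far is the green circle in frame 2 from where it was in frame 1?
2.9

The green circle moved from (2.6, 2.0) to (2.5, 4.9), a distance of √(0.1² + 2.9²) ≈ 2.9.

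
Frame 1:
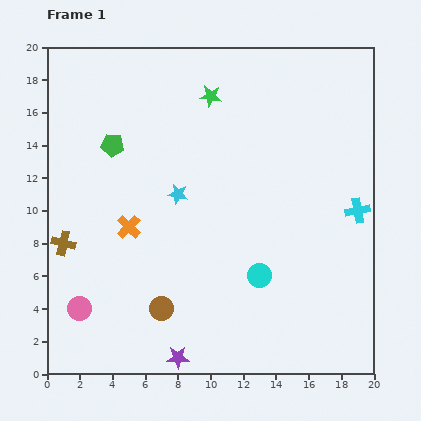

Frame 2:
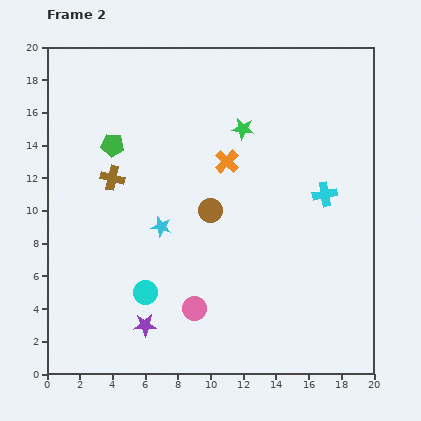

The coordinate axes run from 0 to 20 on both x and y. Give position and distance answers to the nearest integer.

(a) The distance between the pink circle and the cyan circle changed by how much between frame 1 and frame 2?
-8

Distance in frame 1: 11. Distance in frame 2: 3.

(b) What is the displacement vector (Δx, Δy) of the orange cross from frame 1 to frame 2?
(6, 4)

The orange cross was at (5, 9) in frame 1 and (11, 13) in frame 2.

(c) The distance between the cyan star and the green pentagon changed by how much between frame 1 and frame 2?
+1

Distance in frame 1: 5. Distance in frame 2: 6.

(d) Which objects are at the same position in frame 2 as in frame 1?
the green pentagon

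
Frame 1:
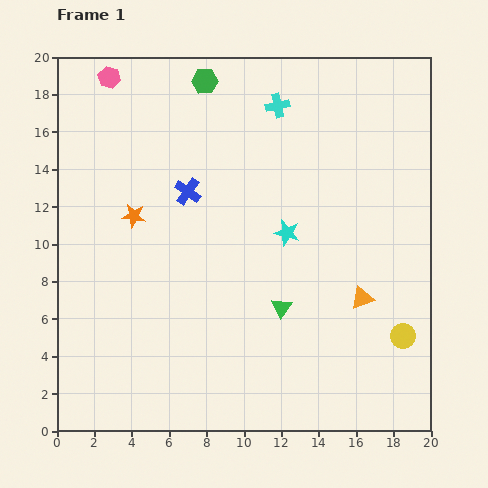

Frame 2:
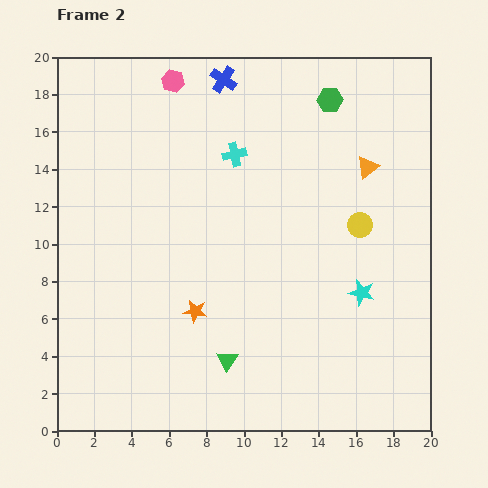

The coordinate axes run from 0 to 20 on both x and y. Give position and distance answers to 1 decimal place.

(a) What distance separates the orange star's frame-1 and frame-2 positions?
6.1

The orange star moved from (4.1, 11.5) to (7.4, 6.4), a distance of √(3.3² + 5.1²) ≈ 6.1.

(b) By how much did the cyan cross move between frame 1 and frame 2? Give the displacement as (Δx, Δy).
(-2.3, -2.6)

The cyan cross was at (11.8, 17.4) in frame 1 and (9.5, 14.8) in frame 2.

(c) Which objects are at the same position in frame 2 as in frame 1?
none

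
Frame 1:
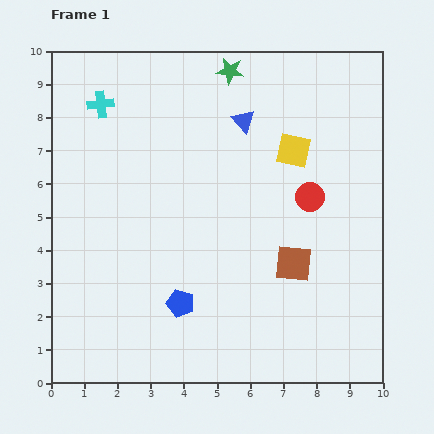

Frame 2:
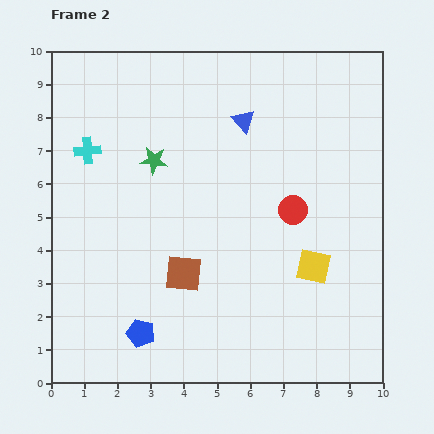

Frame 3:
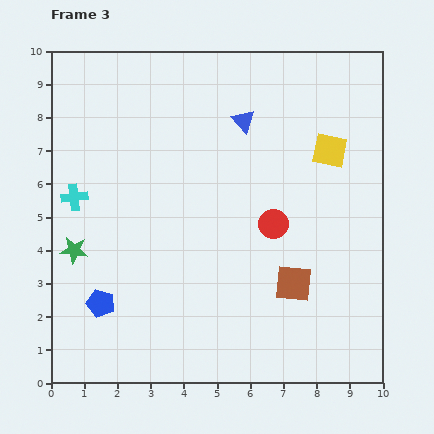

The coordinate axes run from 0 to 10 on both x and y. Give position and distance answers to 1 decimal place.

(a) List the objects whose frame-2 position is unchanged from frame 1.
the blue triangle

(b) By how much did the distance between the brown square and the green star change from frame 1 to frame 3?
+0.6

Distance in frame 1: 6.1. Distance in frame 3: 6.7.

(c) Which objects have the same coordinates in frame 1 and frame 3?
the blue triangle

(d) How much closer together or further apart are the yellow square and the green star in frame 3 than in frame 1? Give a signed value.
+5.2

Distance in frame 1: 3.1. Distance in frame 3: 8.3.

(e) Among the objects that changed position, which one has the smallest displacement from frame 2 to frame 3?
the red circle

(moved 0.7)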